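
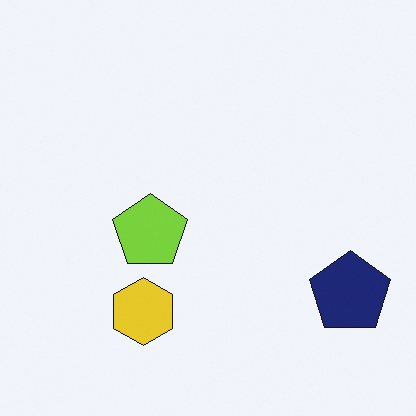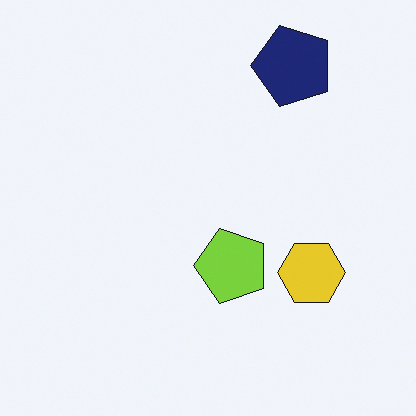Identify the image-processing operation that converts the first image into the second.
This is the original image rotated 90° counter-clockwise.

The navy pentagon sits in the bottom-right of the first image and the top-right of the second — consistent with a whole-image 90° counter-clockwise rotation.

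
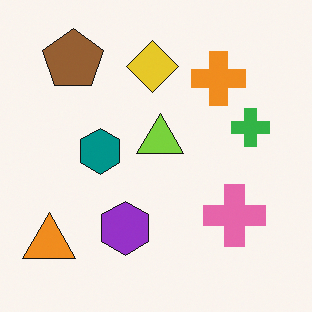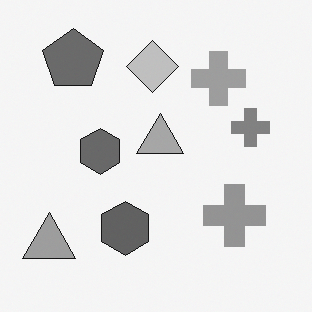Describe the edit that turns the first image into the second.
Converted to grayscale.

All color is removed — every shape is now a shade of grey.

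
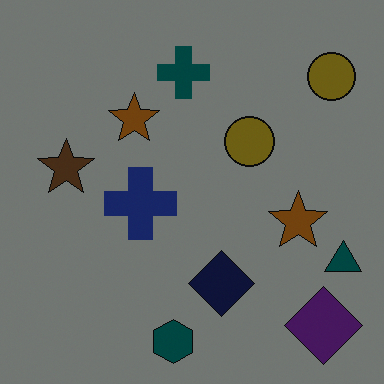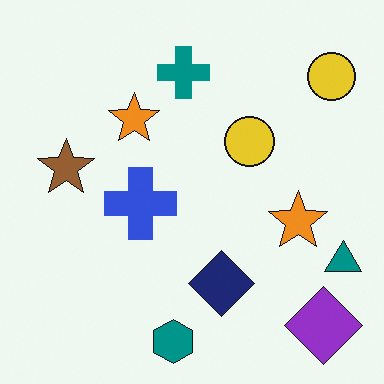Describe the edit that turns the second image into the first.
Noticeably darkened.

Every pixel — background and shapes alike — is uniformly darkened.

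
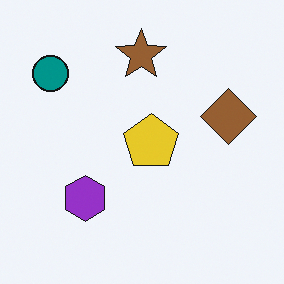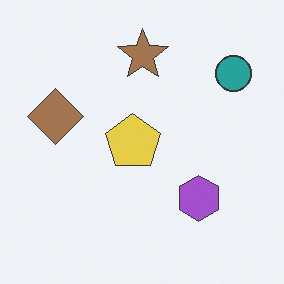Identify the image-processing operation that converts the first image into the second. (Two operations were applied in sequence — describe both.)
It was flipped horizontally (left ↔ right), then given slightly reduced contrast.

The teal circle is in the top-left of the first image and the top-right of the second — shapes on opposite sides of the vertical midline have swapped in a mirror flip. Tones are pushed toward mid-grey across the whole image — a global contrast change.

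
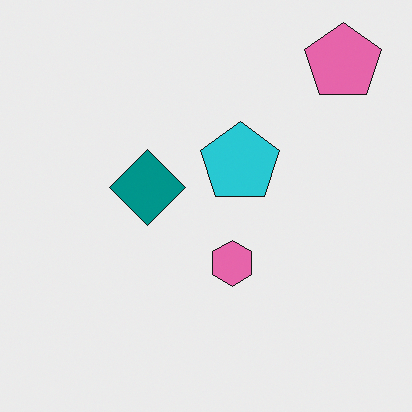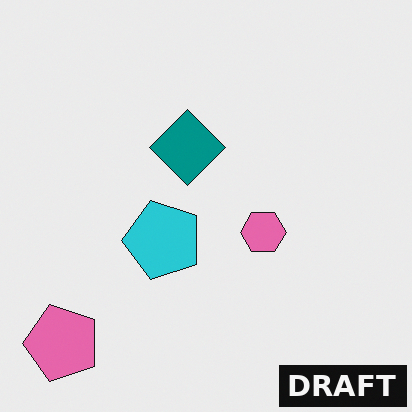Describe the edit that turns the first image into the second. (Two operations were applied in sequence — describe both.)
The image was transposed (reflected across the top-left ↔ bottom-right diagonal), then watermarked with the text "DRAFT" in the lower-right corner.

Shapes have swapped their row and column positions — what was in the top-right is now in the bottom-left — a diagonal reflection. A dark label reading "DRAFT" appears in the lower-right corner.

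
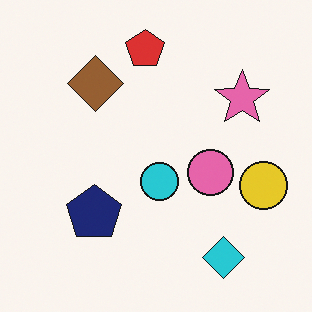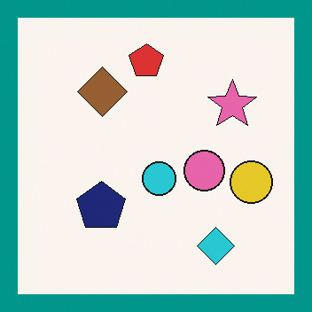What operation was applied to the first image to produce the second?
This is the original image framed with a teal border.

A solid teal frame runs around the edge of the second image, with the content slightly shrunk inside it.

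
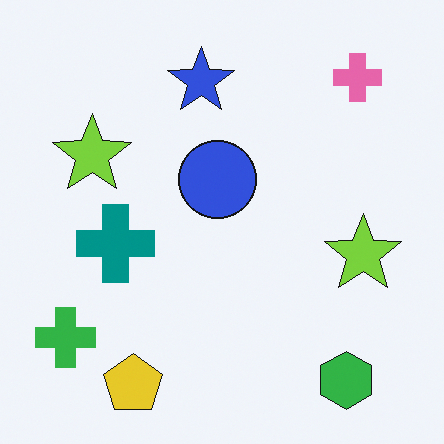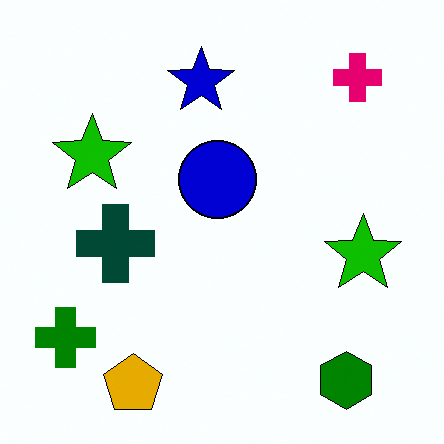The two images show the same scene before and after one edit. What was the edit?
The image was given much higher contrast.

Tones are pushed away from mid-grey across the whole image — a global contrast change.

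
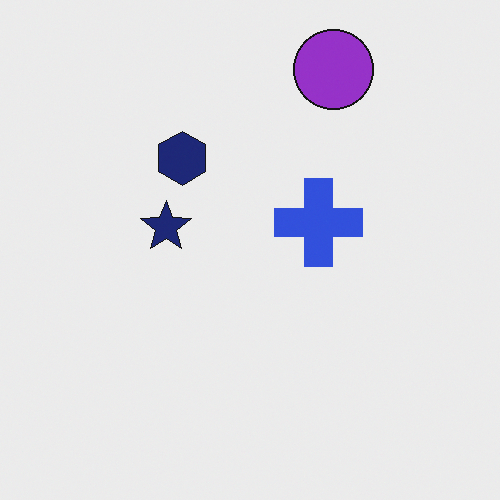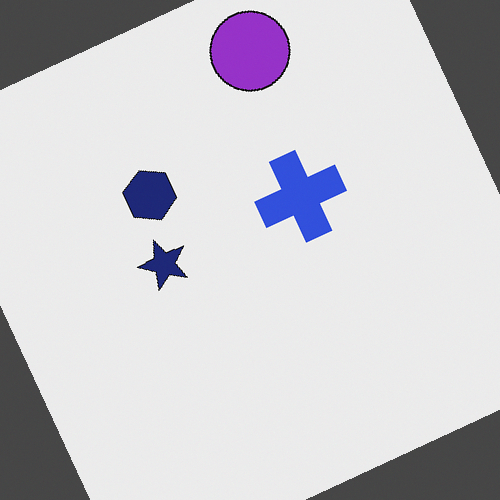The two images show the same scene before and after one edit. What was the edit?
The image was rotated counter-clockwise by a clearly visible amount.

Every shape is tilted by the same angle and the image corners show triangular fill wedges — a whole-image rotation by a non-right angle.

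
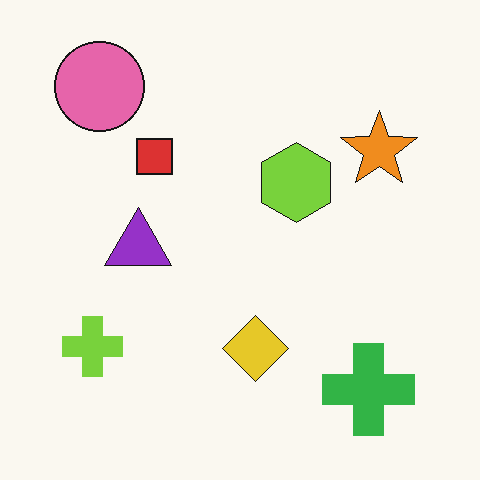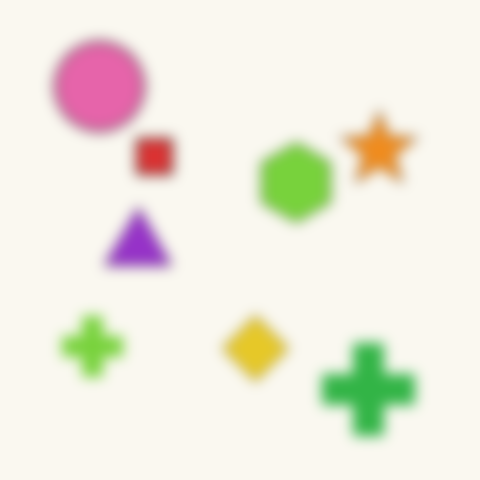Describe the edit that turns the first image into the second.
The image was heavily blurred.

Shape edges and outlines are uniformly softened across the whole image.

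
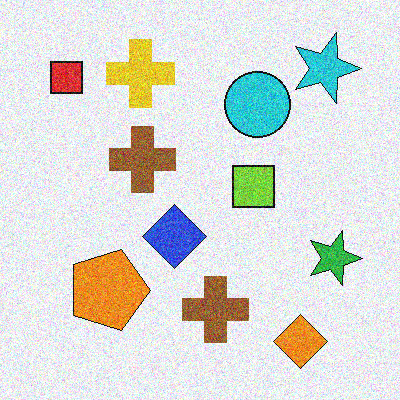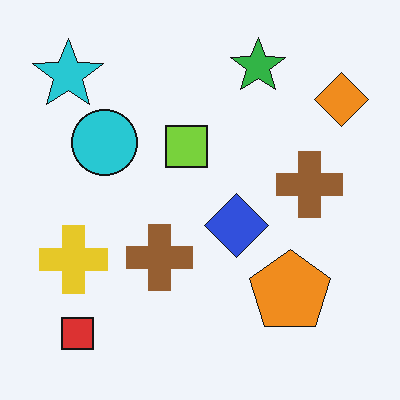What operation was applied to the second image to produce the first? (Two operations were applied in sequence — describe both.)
It was rotated 90° clockwise, then degraded with a thick layer of grain.

The cyan star sits in the top-left of the second image and the top-right of the first — consistent with a whole-image 90° clockwise rotation. Random speckle covers the whole image, including the flat background.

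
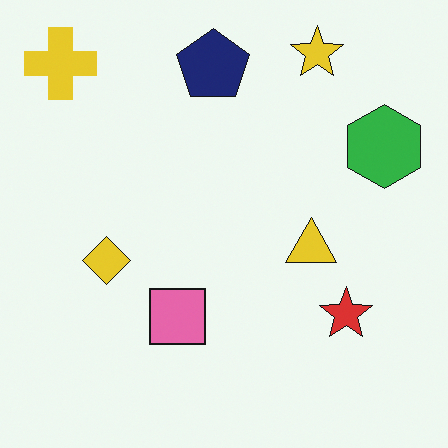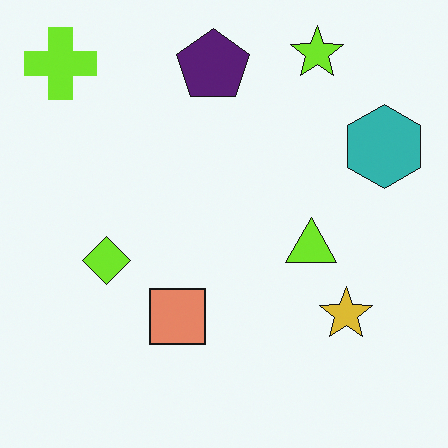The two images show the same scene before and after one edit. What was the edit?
The transformation is: hue-shifted by a small amount.

Every shape's color has rotated by the same amount around the hue wheel — a uniform hue shift.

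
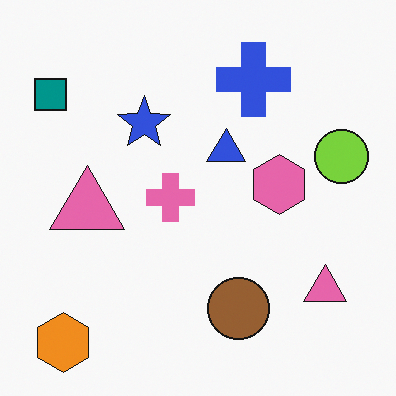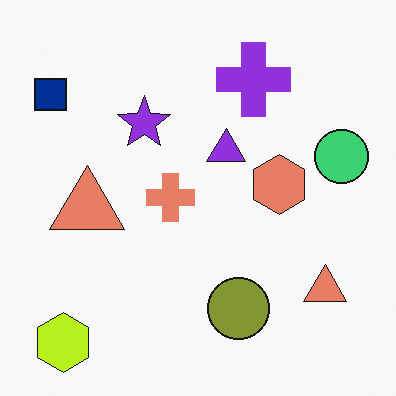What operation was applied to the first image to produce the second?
This is the original image hue-shifted slightly.

Every shape's color has rotated by the same amount around the hue wheel — a uniform hue shift.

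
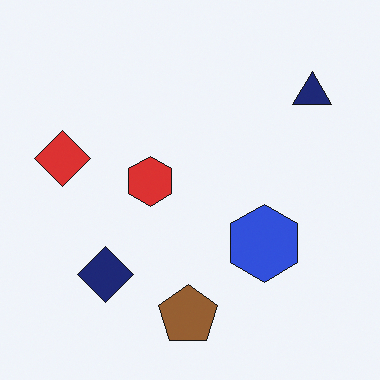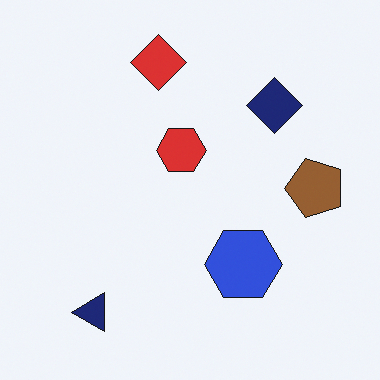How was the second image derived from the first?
The second image is the first transposed (reflected across the top-left ↔ bottom-right diagonal).

Shapes have swapped their row and column positions — what was in the top-right is now in the bottom-left — a diagonal reflection.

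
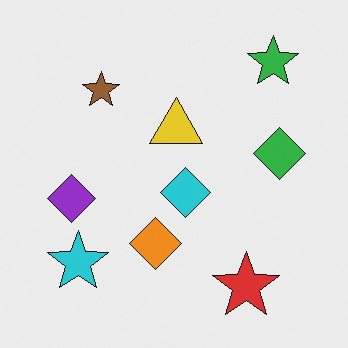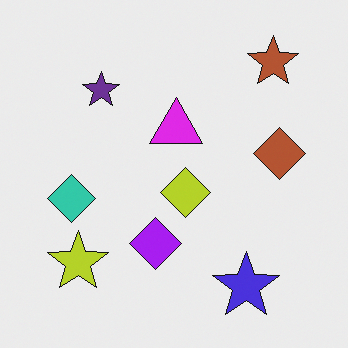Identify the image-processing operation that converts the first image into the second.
Hue-shifted through roughly half the color wheel.

Every shape's color has rotated by the same amount around the hue wheel — a uniform hue shift.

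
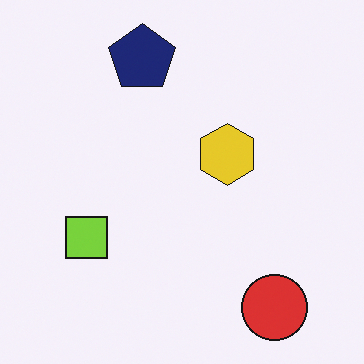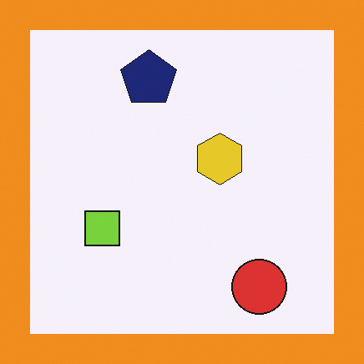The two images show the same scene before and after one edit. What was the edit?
Framed with a orange border.

A solid orange frame runs around the edge of the second image, with the content slightly shrunk inside it.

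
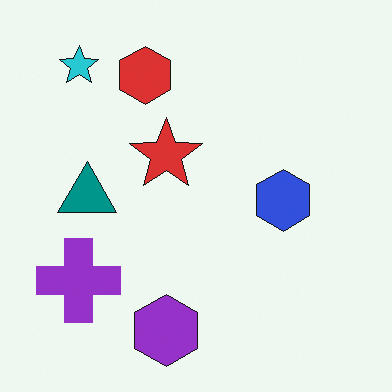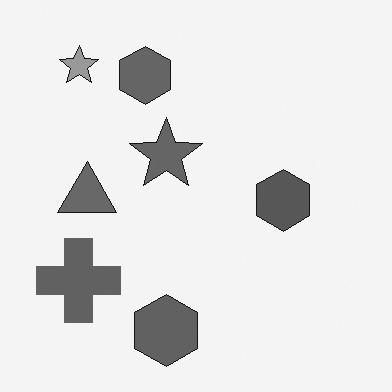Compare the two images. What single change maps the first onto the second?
The transformation is: converted to grayscale.

All color is removed — every shape is now a shade of grey.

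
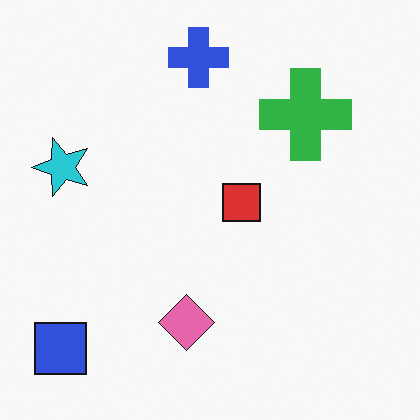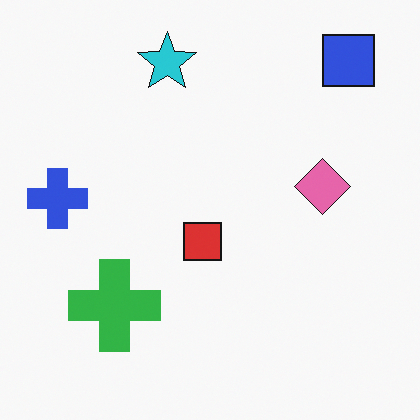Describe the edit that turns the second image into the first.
The image was transposed (reflected across the top-left ↔ bottom-right diagonal).

Shapes have swapped their row and column positions — what was in the top-right is now in the bottom-left — a diagonal reflection.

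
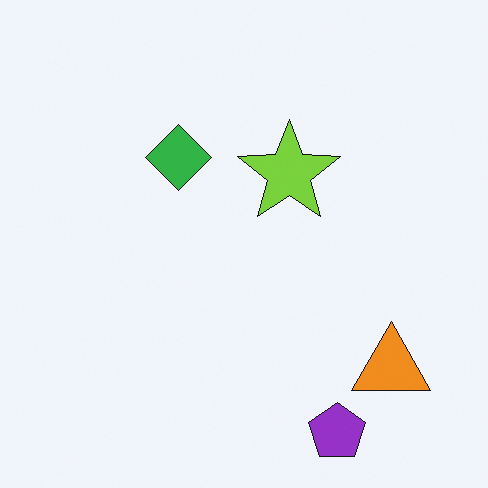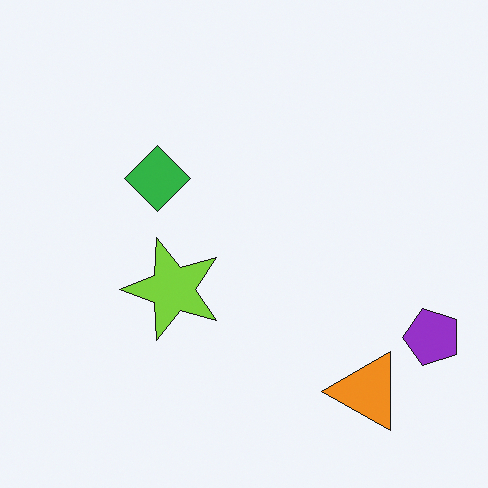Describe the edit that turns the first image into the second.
The image was transposed (reflected across the top-left ↔ bottom-right diagonal).

Shapes have swapped their row and column positions — what was in the top-right is now in the bottom-left — a diagonal reflection.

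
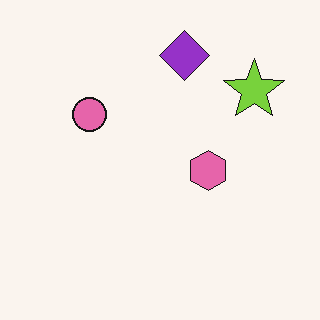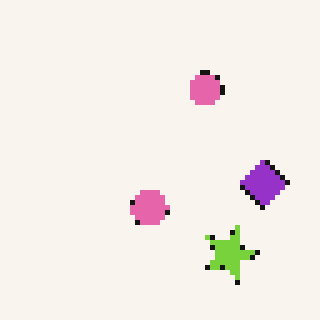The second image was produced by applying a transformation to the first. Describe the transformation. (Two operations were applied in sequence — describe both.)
The image was rotated 90° clockwise, then mildly pixelated.

The lime star sits in the top-right of the first image and the bottom-right of the second — consistent with a whole-image 90° clockwise rotation. Shapes are reduced to large square blocks; fine edges and outlines are lost — a downscale-then-upscale (mosaic) effect.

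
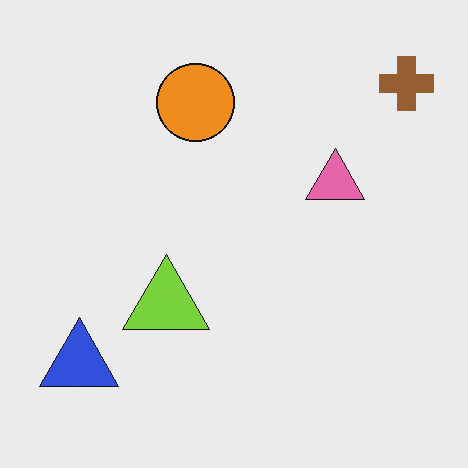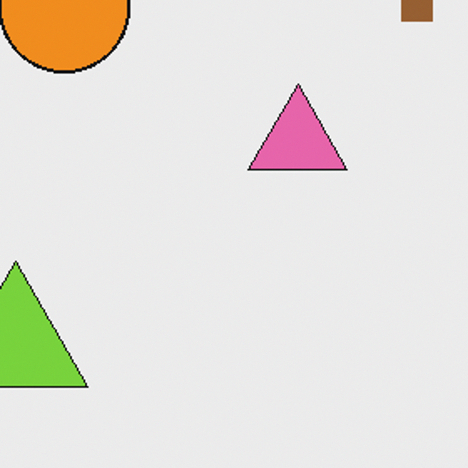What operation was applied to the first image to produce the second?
It was cropped to a noticeably smaller region and rescaled.

The visible shapes are larger and the field of view is narrower; shapes near the original edges may be partly or wholly outside the frame — a crop-and-rescale.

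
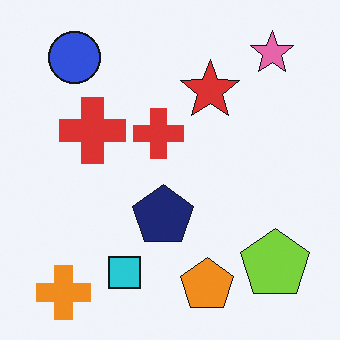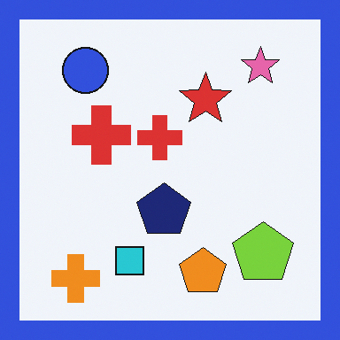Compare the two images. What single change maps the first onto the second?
It was framed with a blue border.

A solid blue frame runs around the edge of the second image, with the content slightly shrunk inside it.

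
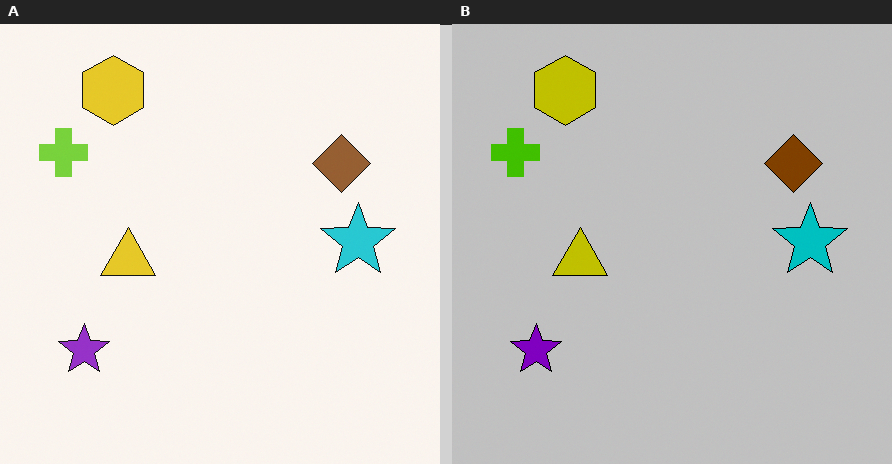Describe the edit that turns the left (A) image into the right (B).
The image was heavily posterized to just a handful of flat colors.

Each flat color has snapped to a coarser quantized level — most visibly, the near-white background has dropped to a flat grey.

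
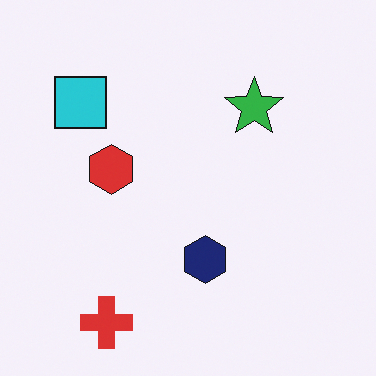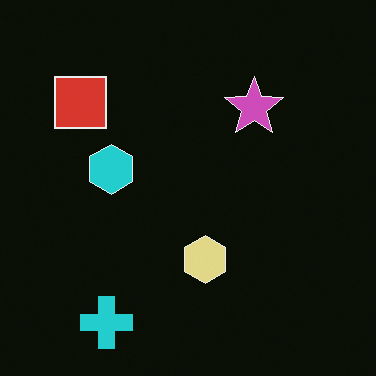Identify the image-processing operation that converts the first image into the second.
The second image is the first color-inverted (negative).

The light background has become dark and every shape's color is its complement — a photographic negative.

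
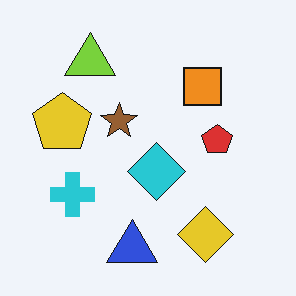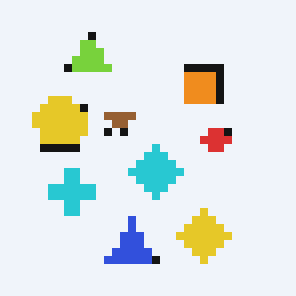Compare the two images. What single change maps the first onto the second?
It was moderately pixelated.

Shapes are reduced to large square blocks; fine edges and outlines are lost — a downscale-then-upscale (mosaic) effect.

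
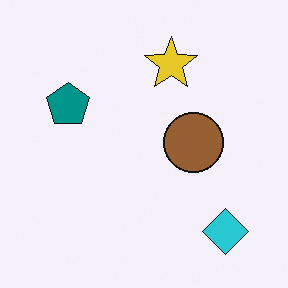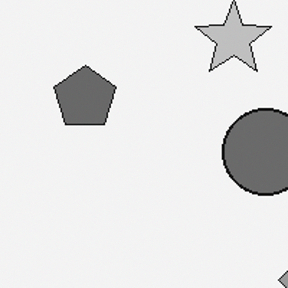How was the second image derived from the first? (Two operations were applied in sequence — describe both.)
Converted to grayscale, then cropped slightly and scaled back up.

All color is removed — every shape is now a shade of grey. The visible shapes are larger and the field of view is narrower; shapes near the original edges may be partly or wholly outside the frame — a crop-and-rescale.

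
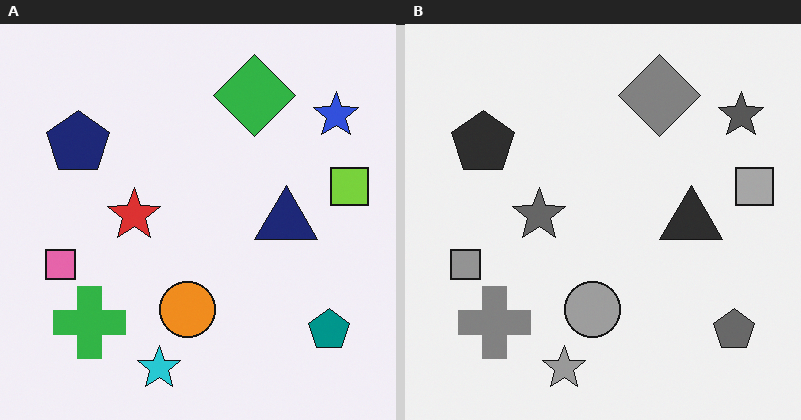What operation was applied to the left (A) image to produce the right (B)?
Converted to grayscale.

All color is removed — every shape is now a shade of grey.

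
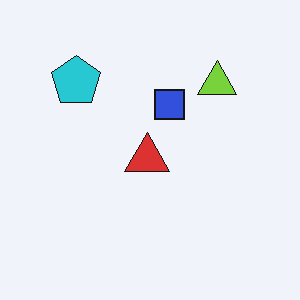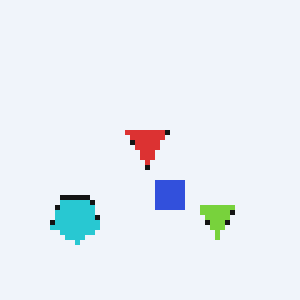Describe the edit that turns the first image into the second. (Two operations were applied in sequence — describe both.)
The transformation is: lightly pixelated (a mild mosaic effect), then flipped vertically (top ↔ bottom).

Shapes are reduced to large square blocks; fine edges and outlines are lost — a downscale-then-upscale (mosaic) effect. The cyan pentagon is in the top-left of the first image and the bottom-left of the second — shapes on opposite sides of the horizontal midline have swapped in a mirror flip.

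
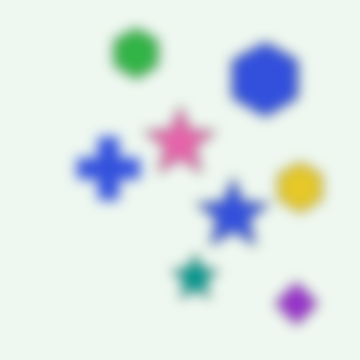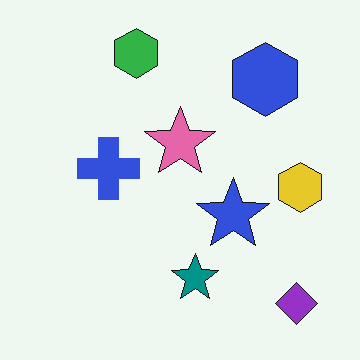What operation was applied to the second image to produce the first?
It was strongly gaussian-blurred.

Shape edges and outlines are uniformly softened across the whole image.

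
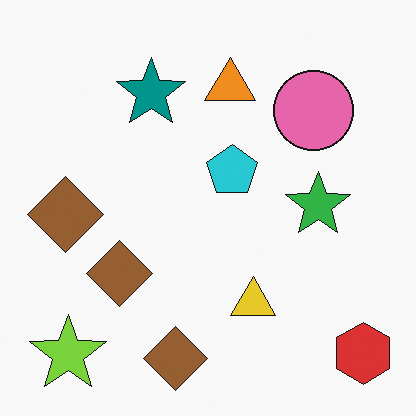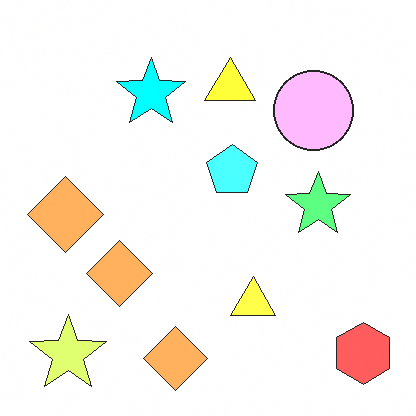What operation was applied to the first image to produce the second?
The transformation is: substantially brightened.

Every pixel — background and shapes alike — is uniformly brightened.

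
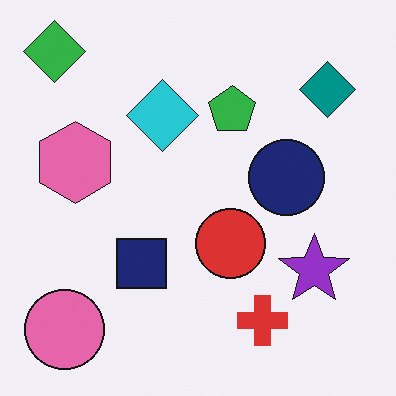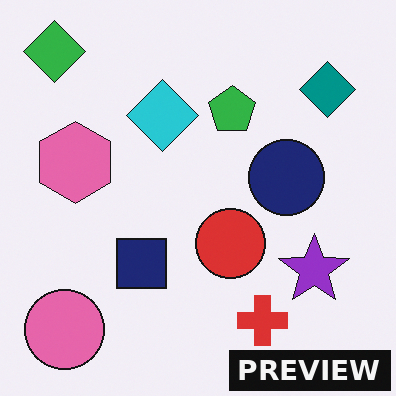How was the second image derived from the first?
The second image is the first watermarked with the text "PREVIEW" in the lower-right corner.

A dark label reading "PREVIEW" appears in the lower-right corner.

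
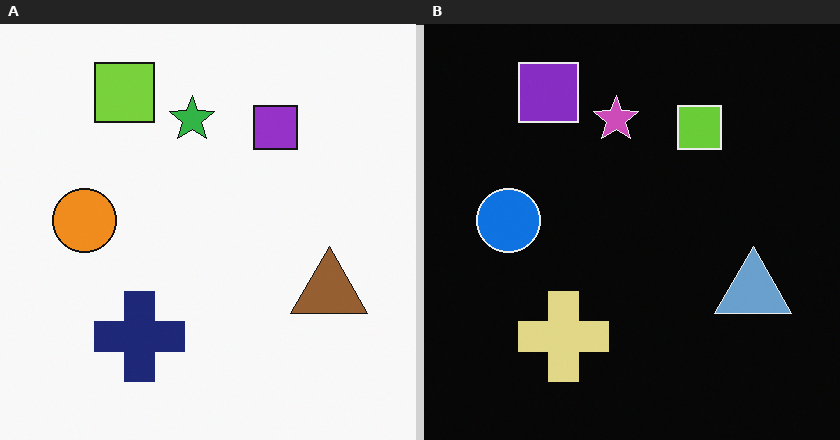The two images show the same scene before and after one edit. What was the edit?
The image was color-inverted (negative).

The light background has become dark and every shape's color is its complement — a photographic negative.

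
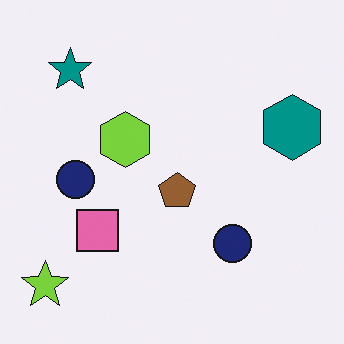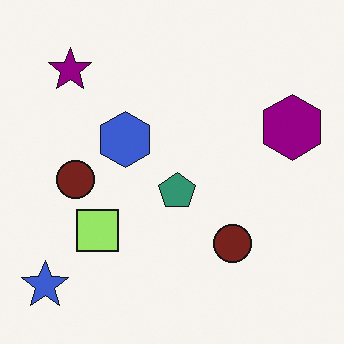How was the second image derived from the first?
The second image is the first hue-shifted by a moderate amount.

Every shape's color has rotated by the same amount around the hue wheel — a uniform hue shift.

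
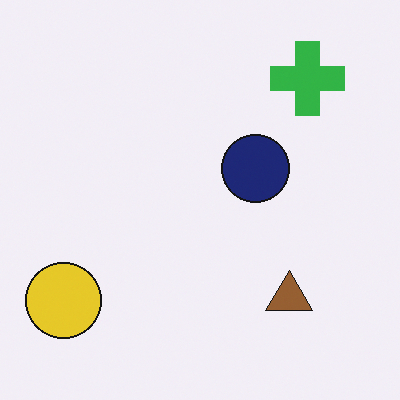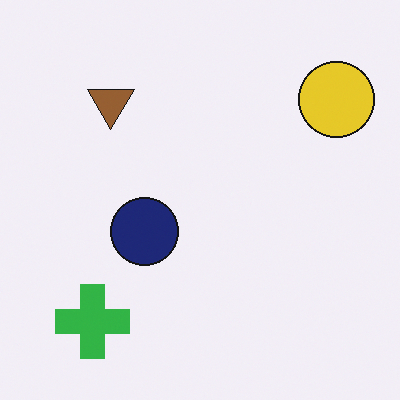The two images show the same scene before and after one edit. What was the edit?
The second image is the first rotated 180°.

The yellow circle sits in the bottom-left of the first image and the top-right of the second — consistent with a whole-image 180° rotation.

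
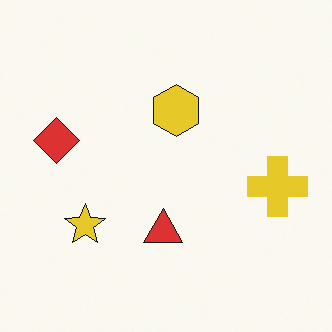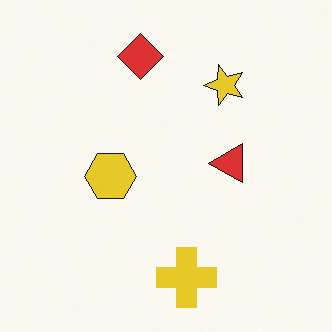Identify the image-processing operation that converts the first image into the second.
The image was transposed (reflected across the top-left ↔ bottom-right diagonal).

Shapes have swapped their row and column positions — what was in the top-right is now in the bottom-left — a diagonal reflection.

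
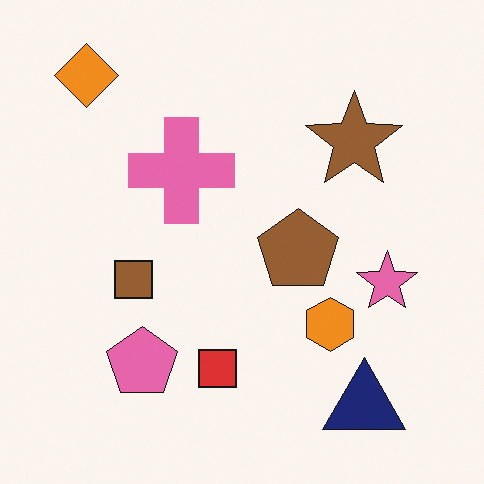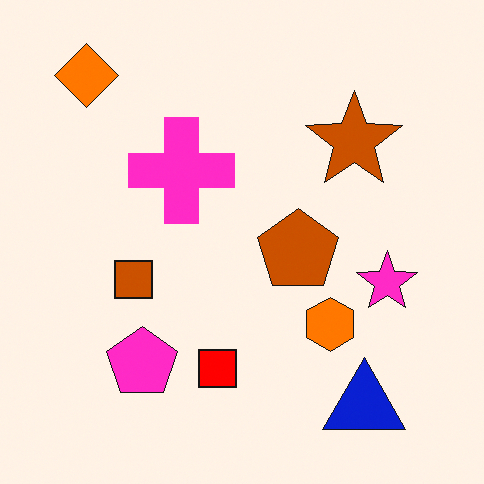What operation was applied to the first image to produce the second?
This is the original image made much more vivid (saturation change).

All colors are more vivid — a global saturation change.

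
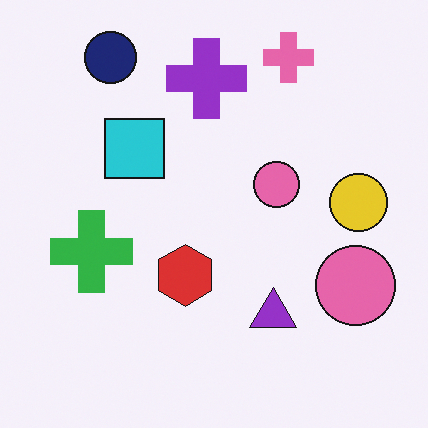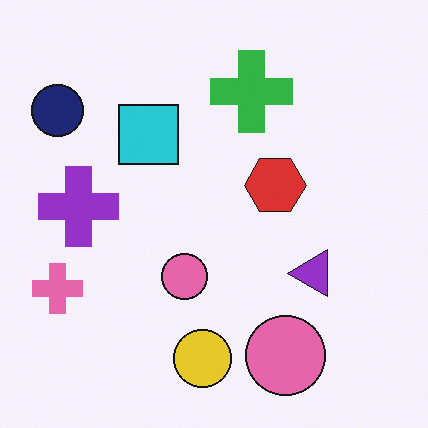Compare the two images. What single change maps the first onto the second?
The transformation is: transposed (reflected across the top-left ↔ bottom-right diagonal).

Shapes have swapped their row and column positions — what was in the top-right is now in the bottom-left — a diagonal reflection.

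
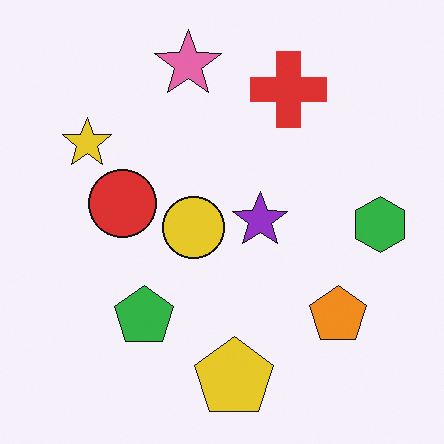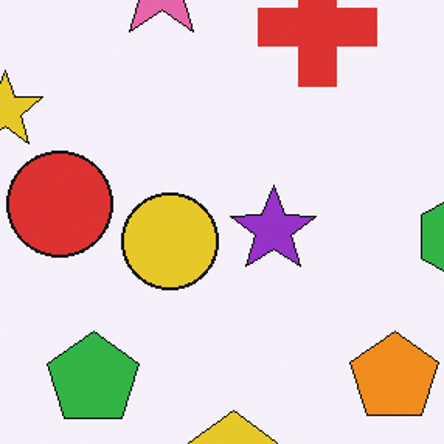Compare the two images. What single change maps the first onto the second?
This is the original image cropped to a modestly smaller region and rescaled.

The visible shapes are larger and the field of view is narrower; shapes near the original edges may be partly or wholly outside the frame — a crop-and-rescale.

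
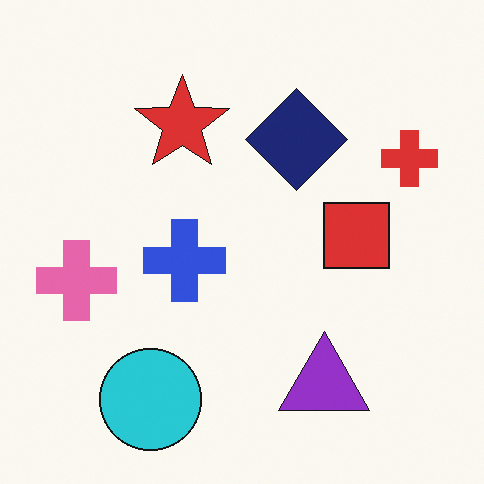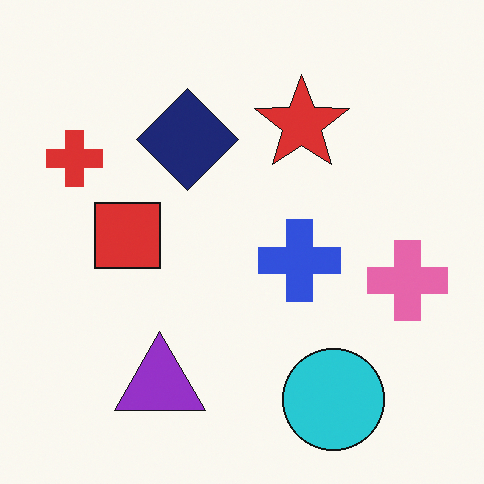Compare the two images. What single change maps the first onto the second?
The transformation is: flipped horizontally (left ↔ right).

The red cross is in the top-right of the first image and the top-left of the second — shapes on opposite sides of the vertical midline have swapped in a mirror flip.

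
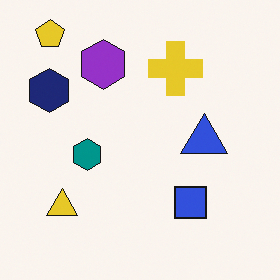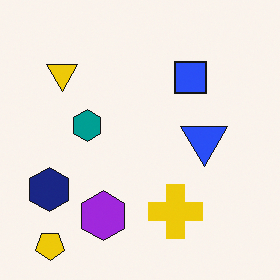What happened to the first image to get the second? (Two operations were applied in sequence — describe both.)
The transformation is: flipped vertically (top ↔ bottom), then slightly oversaturated.

The yellow pentagon is in the top-left of the first image and the bottom-left of the second — shapes on opposite sides of the horizontal midline have swapped in a mirror flip. All colors are more vivid — a global saturation change.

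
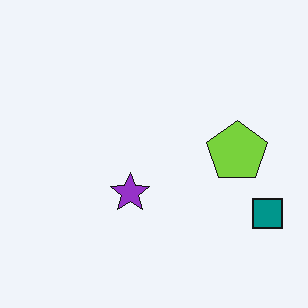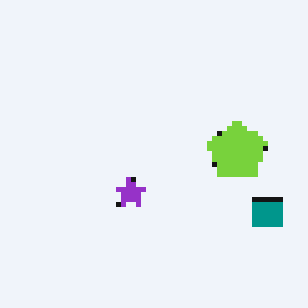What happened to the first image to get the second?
It was mildly pixelated.

Shapes are reduced to large square blocks; fine edges and outlines are lost — a downscale-then-upscale (mosaic) effect.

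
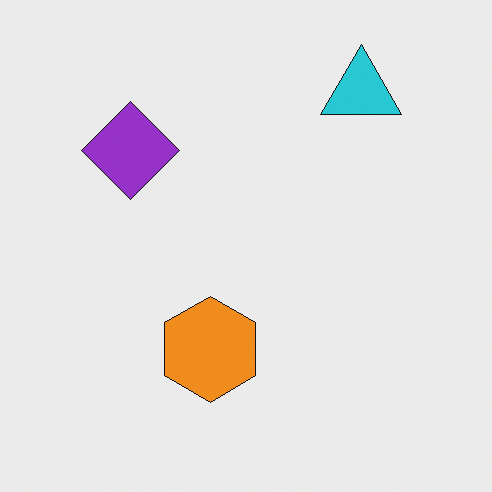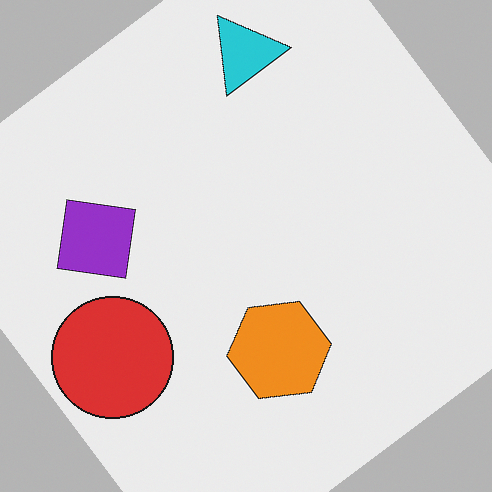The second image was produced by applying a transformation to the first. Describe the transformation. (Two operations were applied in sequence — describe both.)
The transformation is: rotated counter-clockwise by a large amount — several tens of degrees, then overlaid with an additional red circle.

Every shape is tilted by the same angle and the image corners show triangular fill wedges — a whole-image rotation by a non-right angle. A red circle appears in the second image that is absent from the first.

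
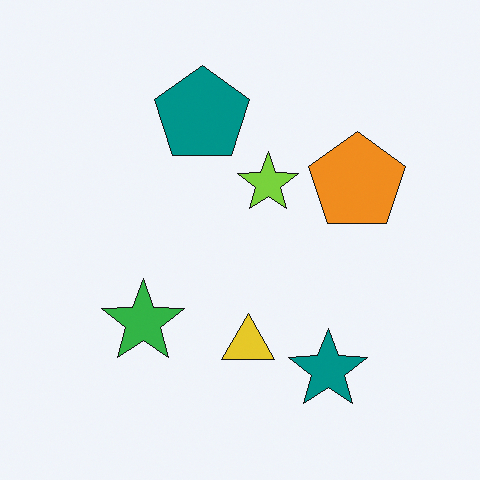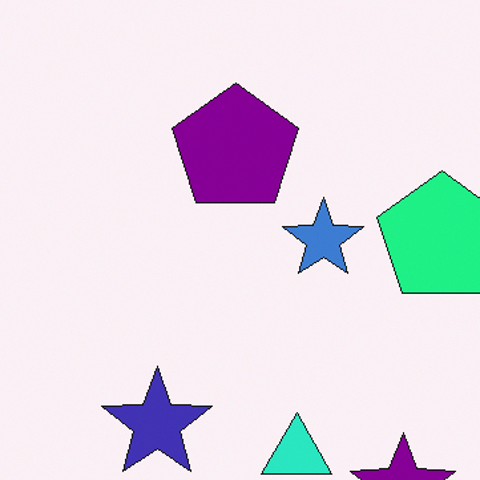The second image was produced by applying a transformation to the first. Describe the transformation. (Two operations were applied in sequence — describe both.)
The image was cropped slightly and scaled back up, then hue-shifted noticeably.

The visible shapes are larger and the field of view is narrower; shapes near the original edges may be partly or wholly outside the frame — a crop-and-rescale. Every shape's color has rotated by the same amount around the hue wheel — a uniform hue shift.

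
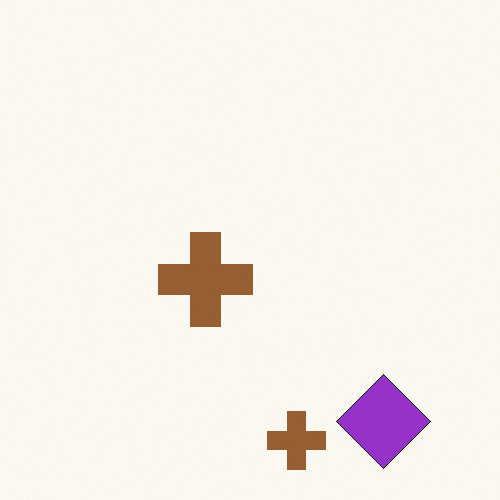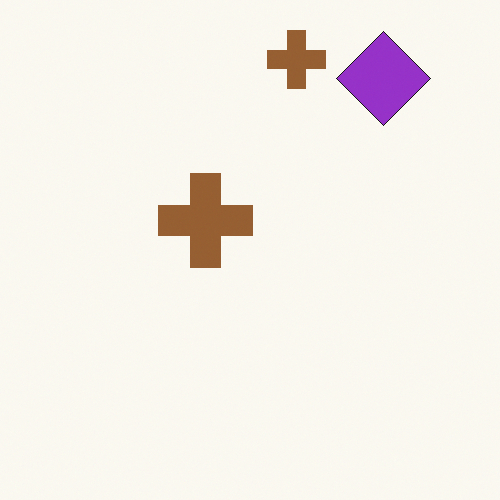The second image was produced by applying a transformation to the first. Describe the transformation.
The transformation is: flipped vertically (top ↔ bottom).

The purple diamond is in the bottom-right of the first image and the top-right of the second — shapes on opposite sides of the horizontal midline have swapped in a mirror flip.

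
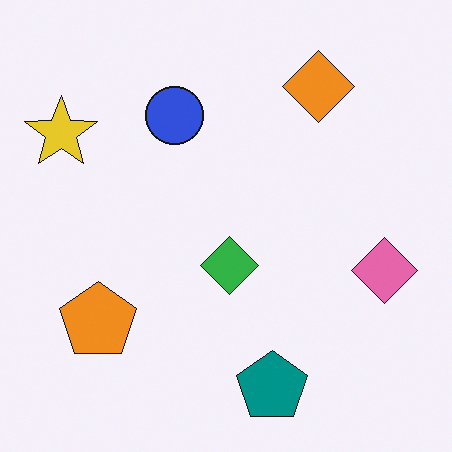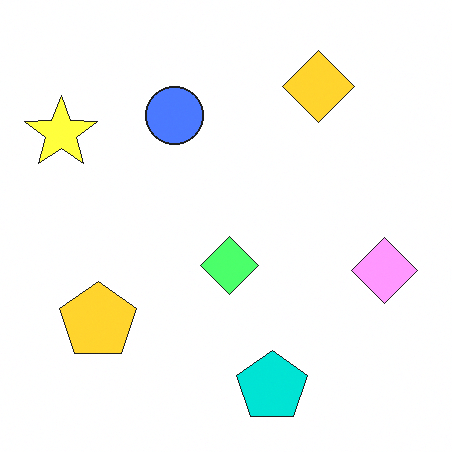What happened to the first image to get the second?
The second image is the first brightened a lot.

Every pixel — background and shapes alike — is uniformly brightened.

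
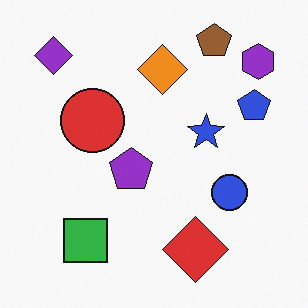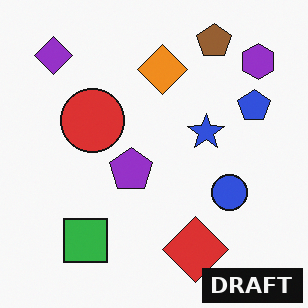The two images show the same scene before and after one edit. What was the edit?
The transformation is: watermarked with the text "DRAFT" in the lower-right corner.

A dark label reading "DRAFT" appears in the lower-right corner.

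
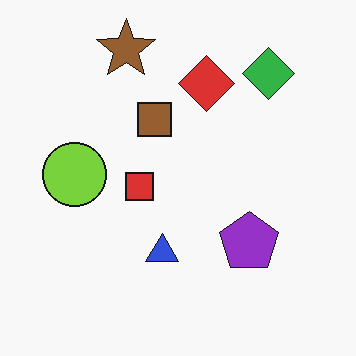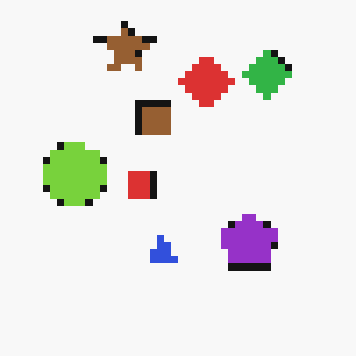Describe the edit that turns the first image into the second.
The second image is the first pixelated into visible square blocks.

Shapes are reduced to large square blocks; fine edges and outlines are lost — a downscale-then-upscale (mosaic) effect.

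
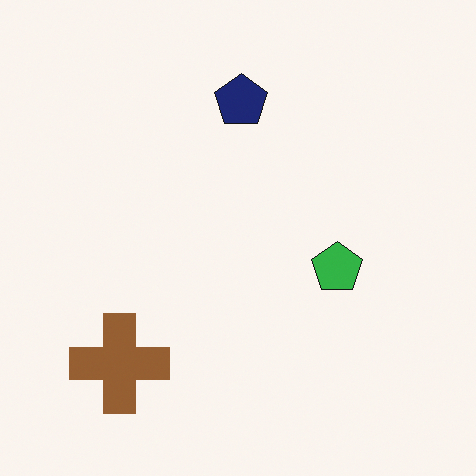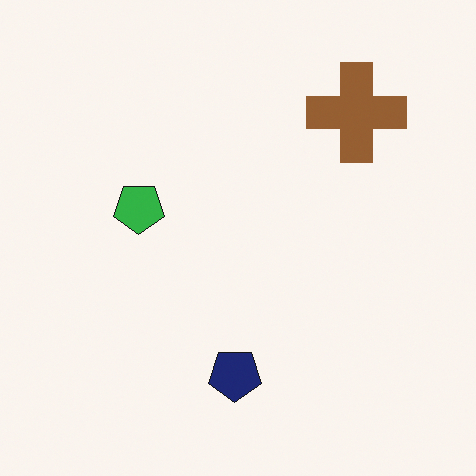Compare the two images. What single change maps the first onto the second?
The transformation is: rotated 180°.

The brown cross sits in the bottom-left of the first image and the top-right of the second — consistent with a whole-image 180° rotation.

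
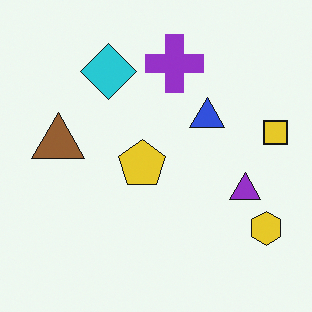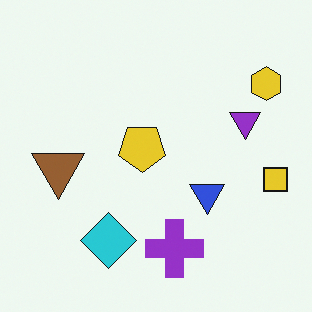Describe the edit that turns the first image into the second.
Flipped vertically (top ↔ bottom).

The purple cross is in the top of the first image and the bottom of the second — shapes on opposite sides of the horizontal midline have swapped in a mirror flip.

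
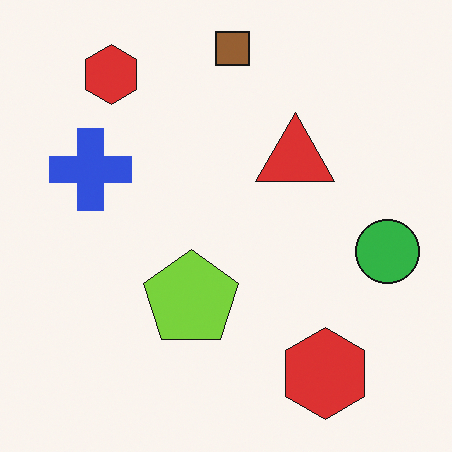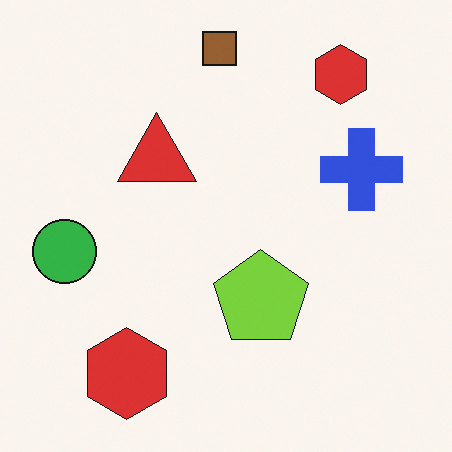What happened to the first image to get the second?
Flipped horizontally (left ↔ right).

The green circle is in the right of the first image and the left of the second — shapes on opposite sides of the vertical midline have swapped in a mirror flip.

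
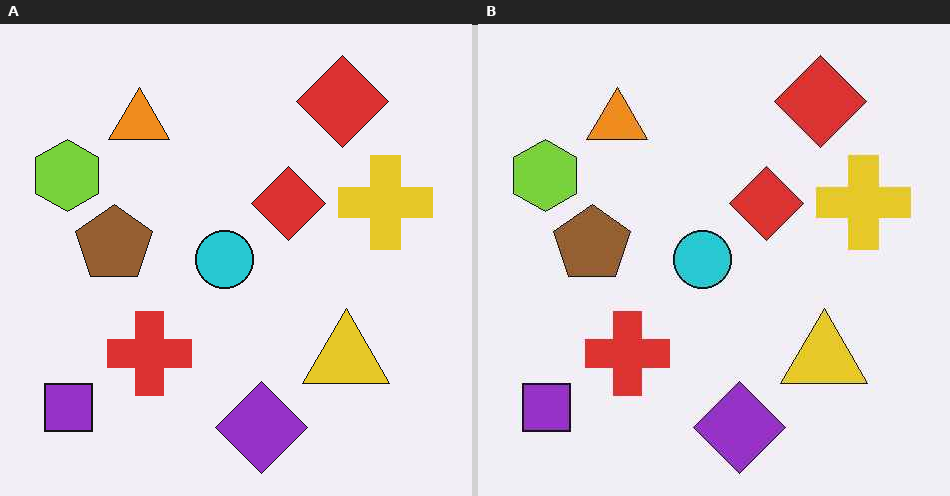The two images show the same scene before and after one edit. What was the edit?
JPEG-compressed with visible artifacts.

Blocky 8×8 compression artifacts appear around shape edges and the flat background shows ringing — characteristic JPEG degradation.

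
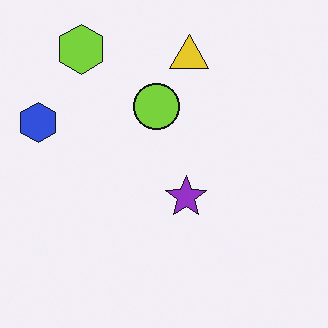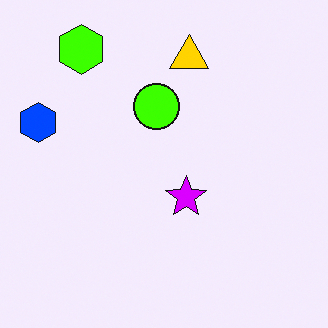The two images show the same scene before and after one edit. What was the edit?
This is the original image heavily oversaturated.

All colors are more vivid — a global saturation change.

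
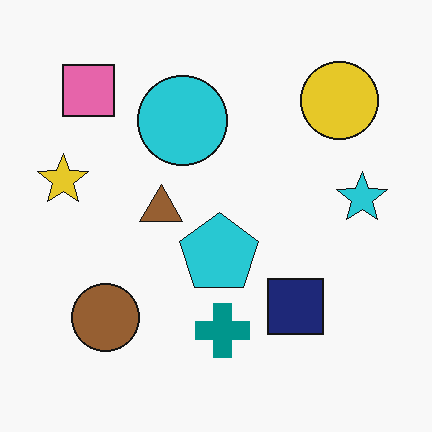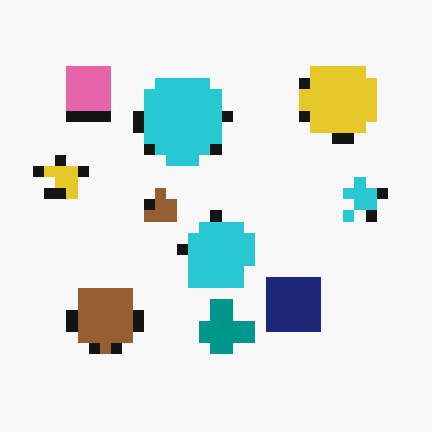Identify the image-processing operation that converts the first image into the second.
The image was coarsely pixelated.

Shapes are reduced to large square blocks; fine edges and outlines are lost — a downscale-then-upscale (mosaic) effect.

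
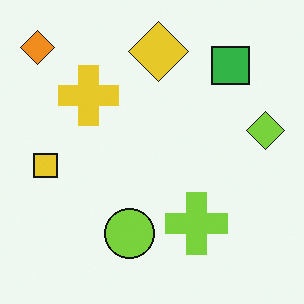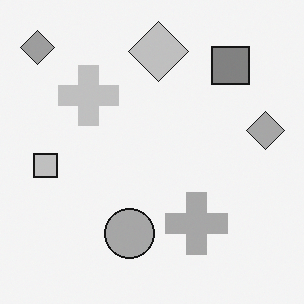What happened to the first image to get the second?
The transformation is: converted to grayscale.

All color is removed — every shape is now a shade of grey.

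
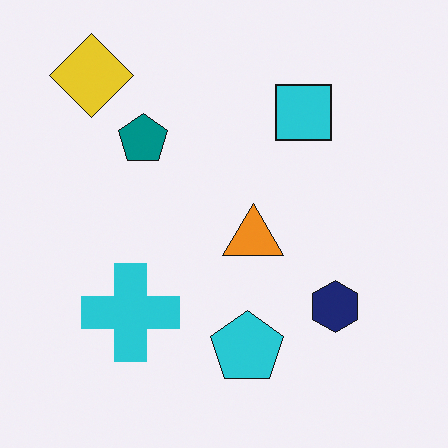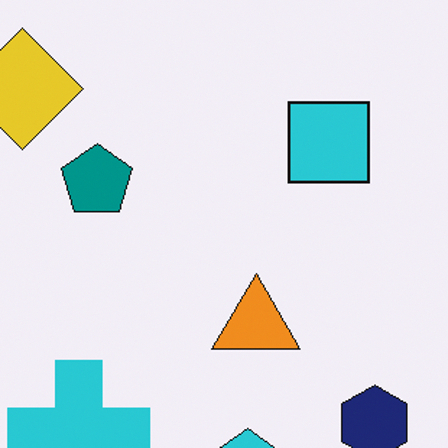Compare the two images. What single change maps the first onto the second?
This is the original image cropped slightly and scaled back up.

The visible shapes are larger and the field of view is narrower; shapes near the original edges may be partly or wholly outside the frame — a crop-and-rescale.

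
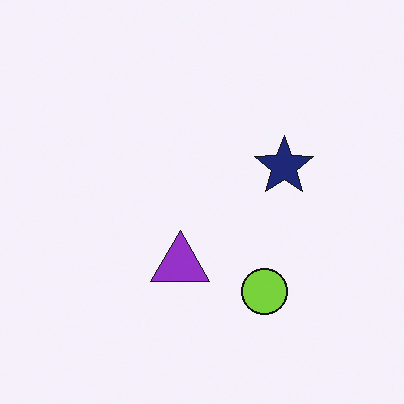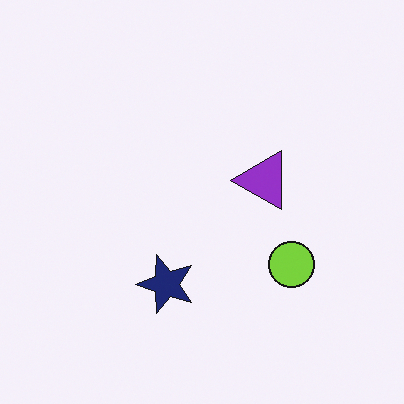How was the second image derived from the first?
The image was transposed (reflected across the top-left ↔ bottom-right diagonal).

Shapes have swapped their row and column positions — what was in the top-right is now in the bottom-left — a diagonal reflection.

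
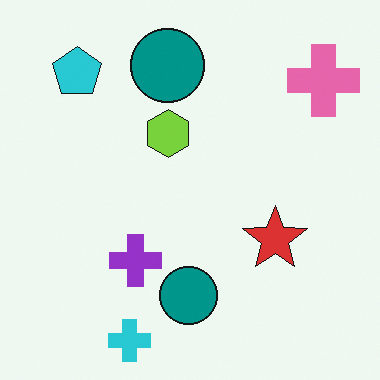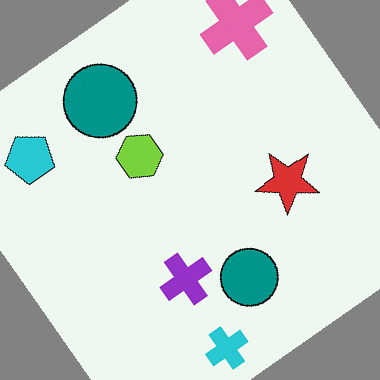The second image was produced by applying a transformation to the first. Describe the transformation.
This is the original image rotated counter-clockwise by a large amount — several tens of degrees.

Every shape is tilted by the same angle and the image corners show triangular fill wedges — a whole-image rotation by a non-right angle.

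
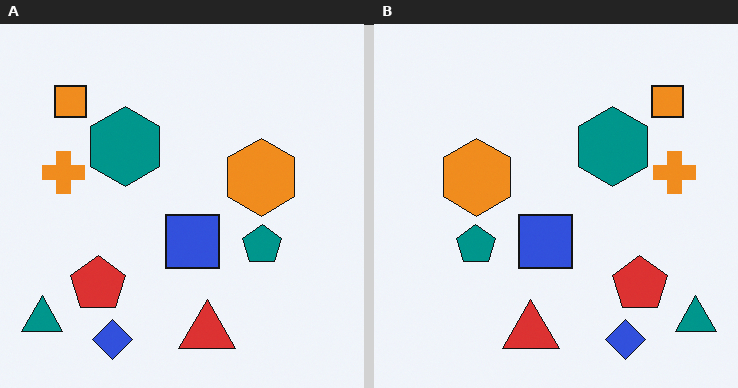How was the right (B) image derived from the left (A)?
The image was flipped horizontally (left ↔ right).

The teal triangle is in the bottom-left of the left (A) image and the bottom-right of the right (B) — shapes on opposite sides of the vertical midline have swapped in a mirror flip.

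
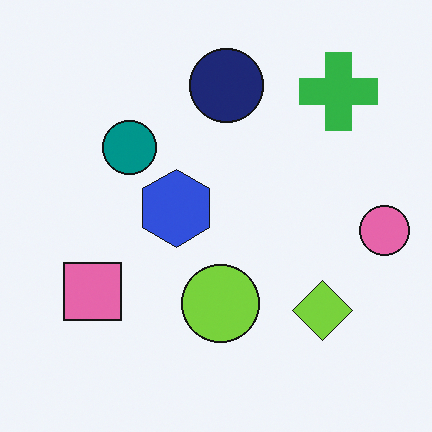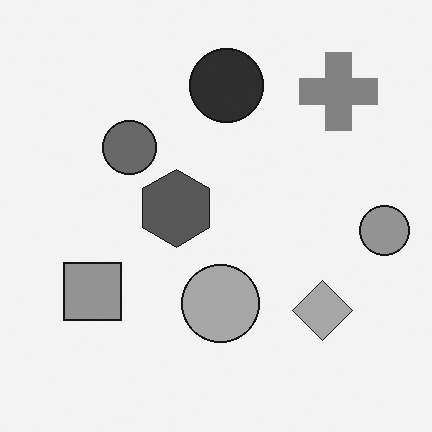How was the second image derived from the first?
This is the original image converted to grayscale.

All color is removed — every shape is now a shade of grey.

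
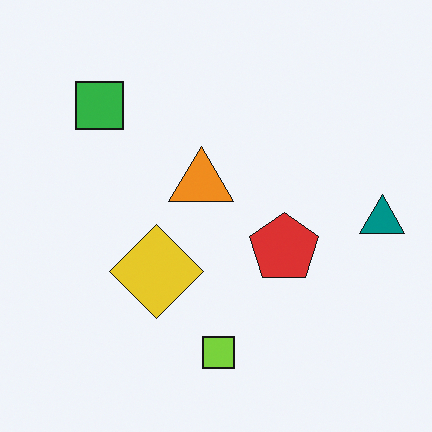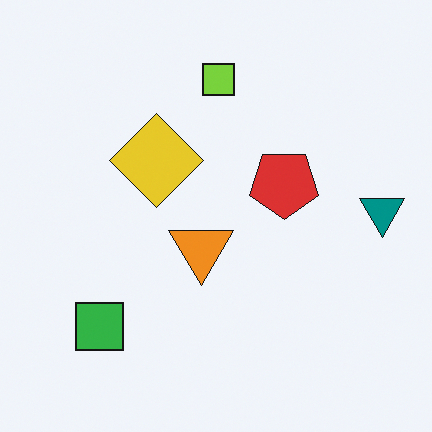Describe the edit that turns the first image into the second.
It was flipped vertically (top ↔ bottom).

The lime square is in the bottom of the first image and the top of the second — shapes on opposite sides of the horizontal midline have swapped in a mirror flip.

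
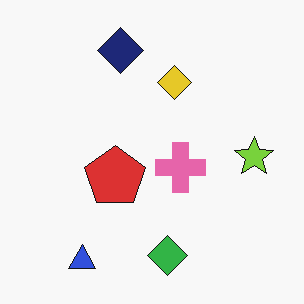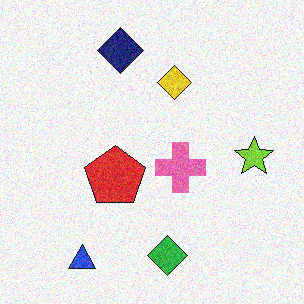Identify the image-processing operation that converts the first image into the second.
The image was degraded with visible gaussian noise.

Random speckle covers the whole image, including the flat background.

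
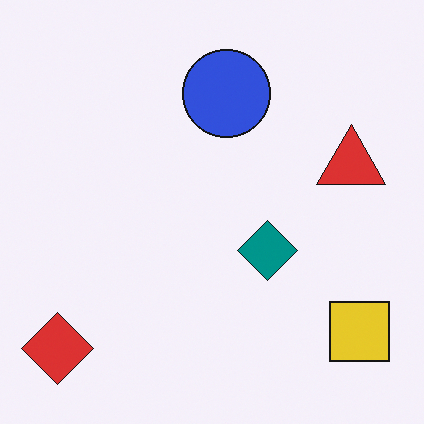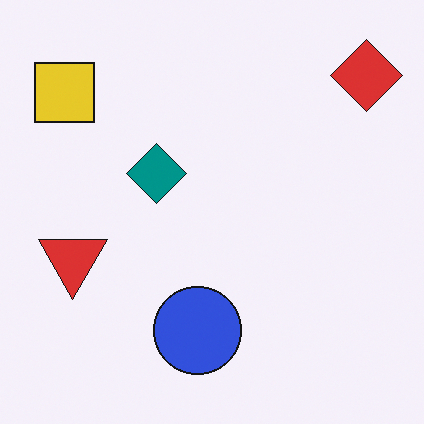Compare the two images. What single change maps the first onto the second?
The transformation is: rotated 180°.

The red diamond sits in the bottom-left of the first image and the top-right of the second — consistent with a whole-image 180° rotation.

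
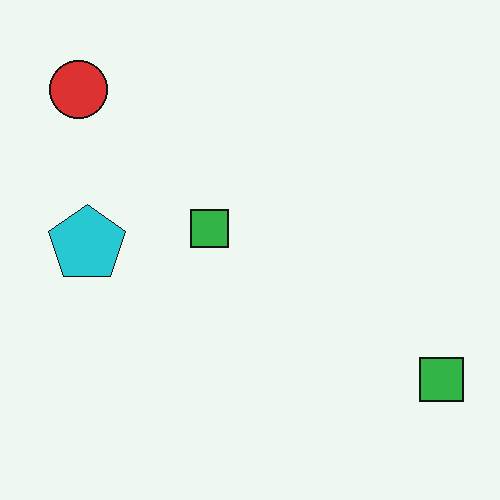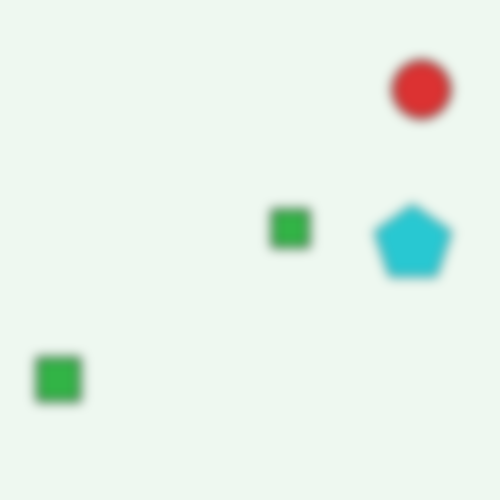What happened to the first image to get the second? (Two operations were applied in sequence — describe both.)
It was flipped horizontally (left ↔ right), then strongly gaussian-blurred.

The red circle is in the top-left of the first image and the top-right of the second — shapes on opposite sides of the vertical midline have swapped in a mirror flip. Shape edges and outlines are uniformly softened across the whole image.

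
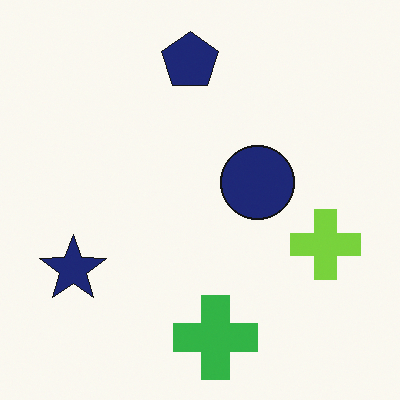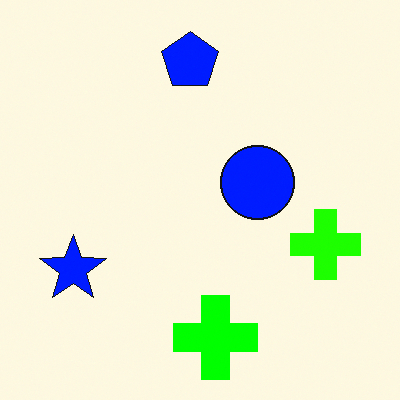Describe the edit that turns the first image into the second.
The second image is the first made much more vivid (saturation change).

All colors are more vivid — a global saturation change.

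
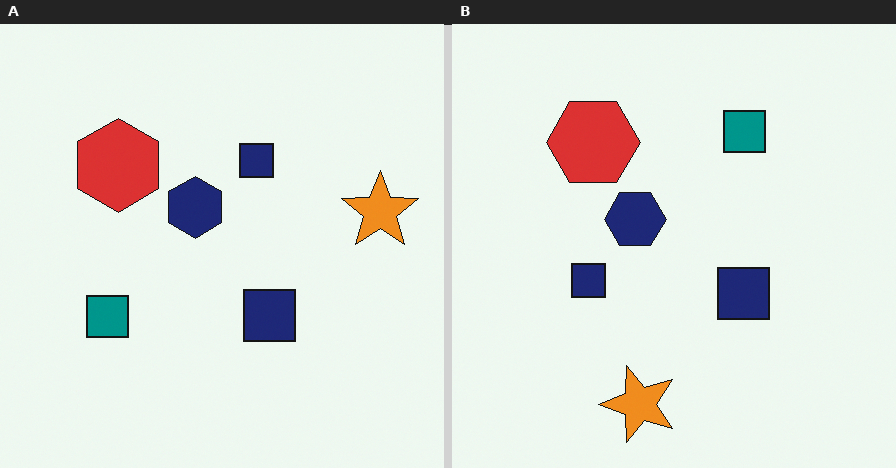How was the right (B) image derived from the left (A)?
The right (B) image is the left (A) transposed (reflected across the top-left ↔ bottom-right diagonal).

Shapes have swapped their row and column positions — what was in the top-right is now in the bottom-left — a diagonal reflection.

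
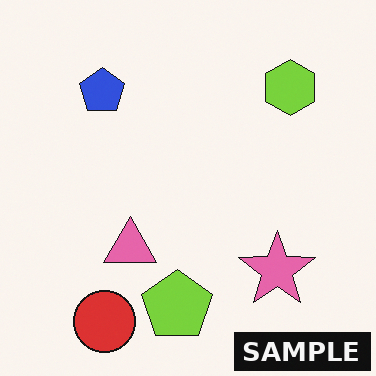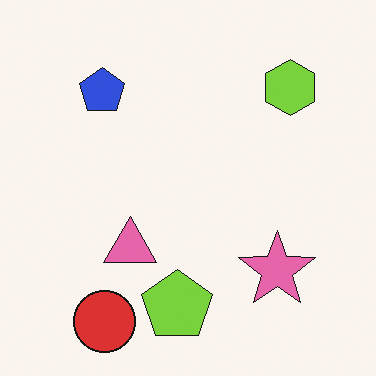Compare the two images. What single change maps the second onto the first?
Watermarked with the text "SAMPLE" in the lower-right corner.

A dark label reading "SAMPLE" appears in the lower-right corner.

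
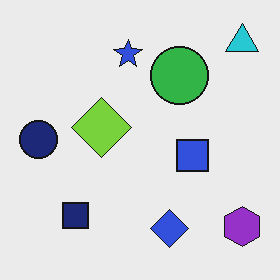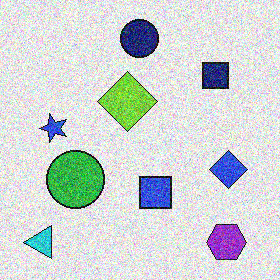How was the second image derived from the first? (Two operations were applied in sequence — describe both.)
The second image is the first transposed (reflected across the top-left ↔ bottom-right diagonal), then degraded with a thick layer of grain.

Shapes have swapped their row and column positions — what was in the top-right is now in the bottom-left — a diagonal reflection. Random speckle covers the whole image, including the flat background.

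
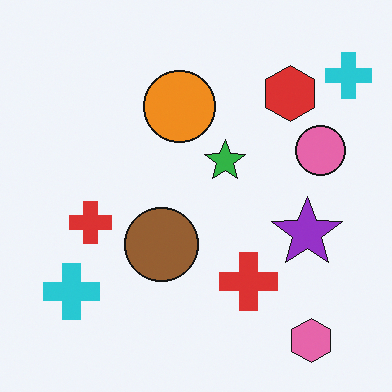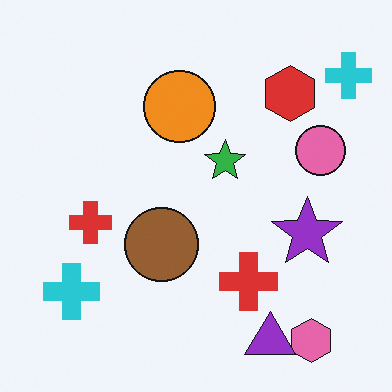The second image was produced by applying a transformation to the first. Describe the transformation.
The transformation is: overlaid with an additional purple triangle.

A purple triangle appears in the second image that is absent from the first.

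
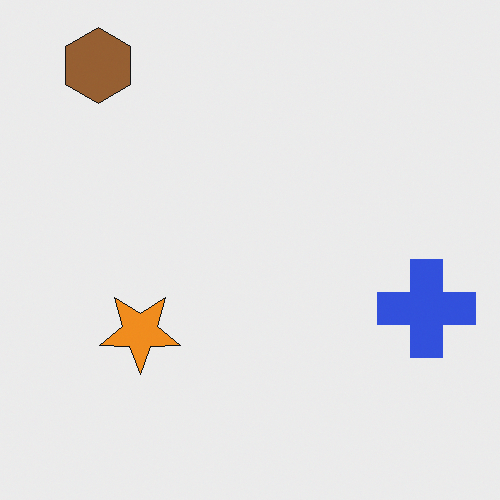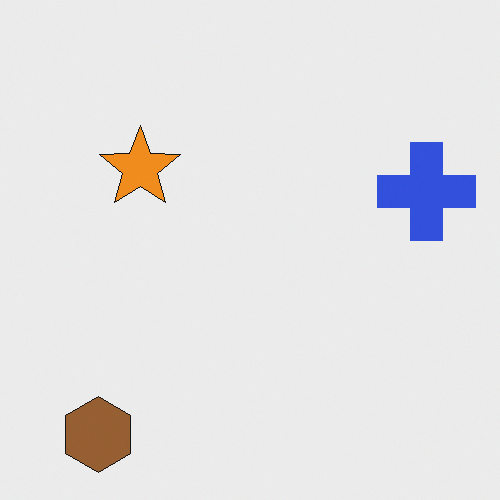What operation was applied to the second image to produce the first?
This is the original image flipped vertically (top ↔ bottom).

The brown hexagon is in the bottom-left of the second image and the top-left of the first — shapes on opposite sides of the horizontal midline have swapped in a mirror flip.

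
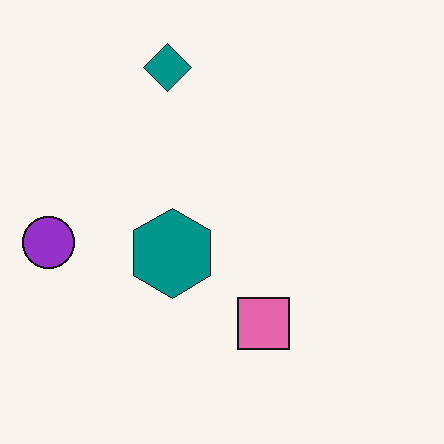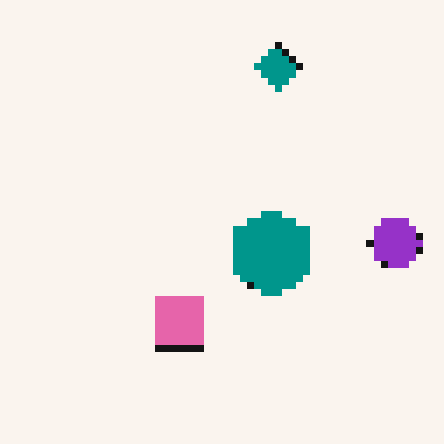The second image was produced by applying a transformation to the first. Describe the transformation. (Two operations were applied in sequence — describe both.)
This is the original image moderately pixelated, then flipped horizontally (left ↔ right).

Shapes are reduced to large square blocks; fine edges and outlines are lost — a downscale-then-upscale (mosaic) effect. The purple circle is in the left of the first image and the right of the second — shapes on opposite sides of the vertical midline have swapped in a mirror flip.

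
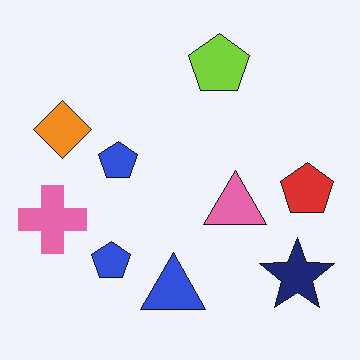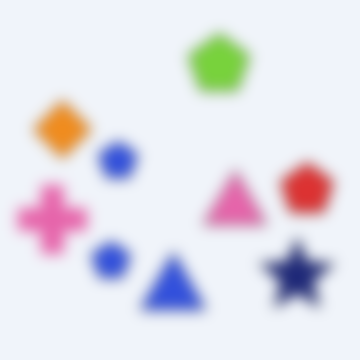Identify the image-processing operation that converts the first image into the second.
The transformation is: strongly gaussian-blurred.

Shape edges and outlines are uniformly softened across the whole image.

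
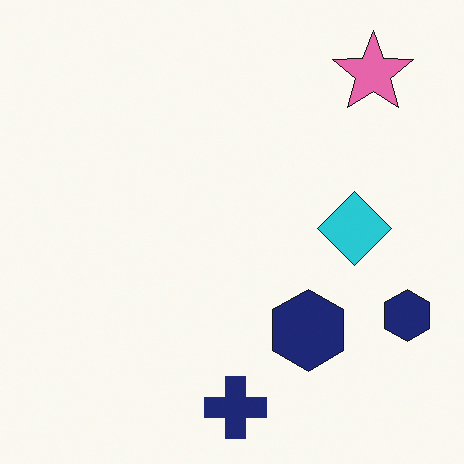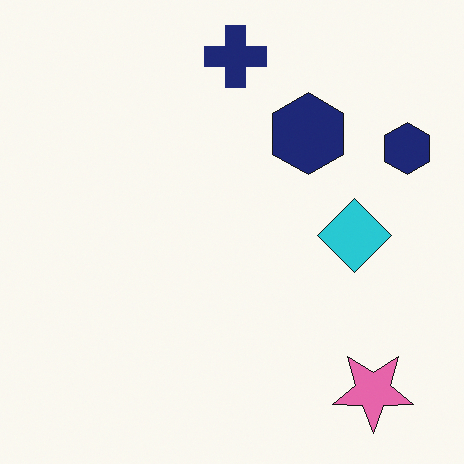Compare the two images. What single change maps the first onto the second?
It was flipped vertically (top ↔ bottom).

The navy cross is in the bottom of the first image and the top of the second — shapes on opposite sides of the horizontal midline have swapped in a mirror flip.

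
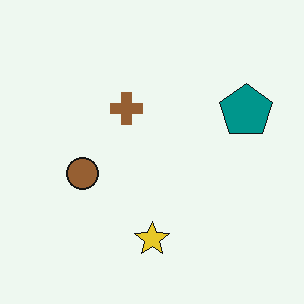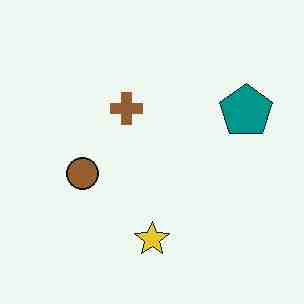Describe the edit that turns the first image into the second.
The second image is the first degraded with heavy JPEG compression.

Blocky 8×8 compression artifacts appear around shape edges and the flat background shows ringing — characteristic JPEG degradation.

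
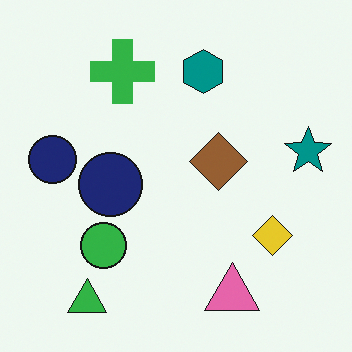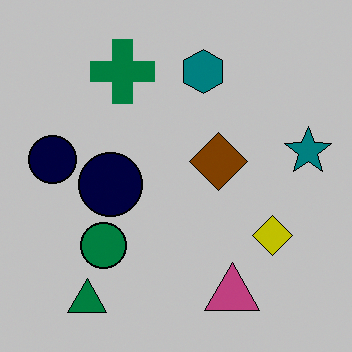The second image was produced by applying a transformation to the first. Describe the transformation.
Aggressively posterized.

Each flat color has snapped to a coarser quantized level — most visibly, the near-white background has dropped to a flat grey.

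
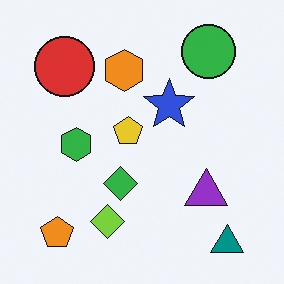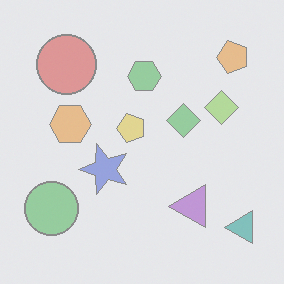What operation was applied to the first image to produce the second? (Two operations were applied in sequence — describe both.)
Washed out (contrast reduced), then transposed (reflected across the top-left ↔ bottom-right diagonal).

Tones are pushed toward mid-grey across the whole image — a global contrast change. Shapes have swapped their row and column positions — what was in the top-right is now in the bottom-left — a diagonal reflection.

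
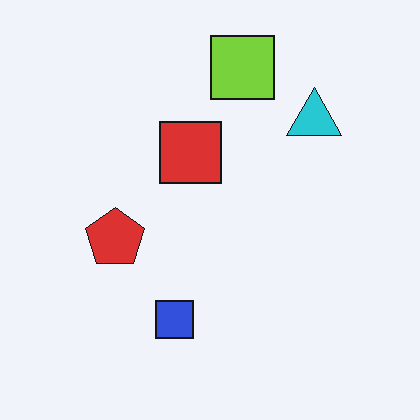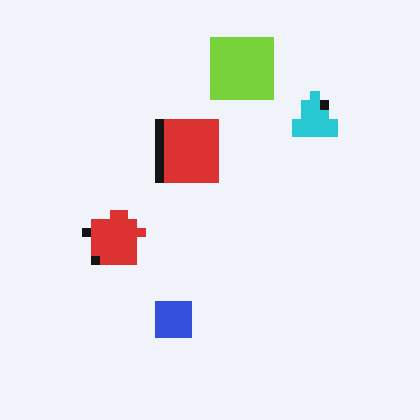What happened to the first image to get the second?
The image was heavily pixelated into large blocks.

Shapes are reduced to large square blocks; fine edges and outlines are lost — a downscale-then-upscale (mosaic) effect.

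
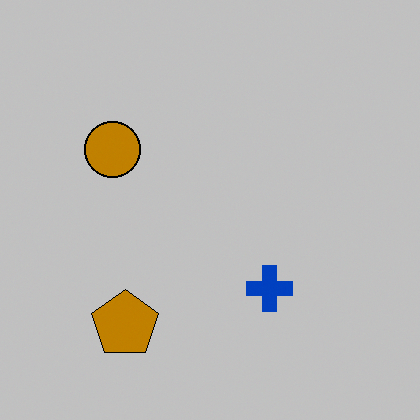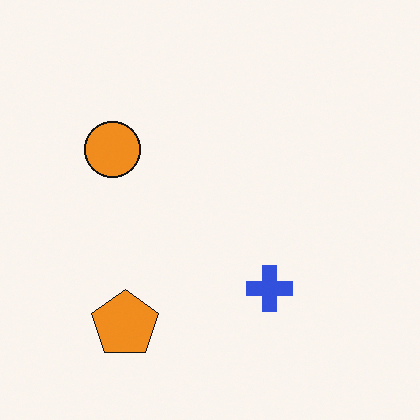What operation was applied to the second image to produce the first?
Aggressively posterized.

Each flat color has snapped to a coarser quantized level — most visibly, the near-white background has dropped to a flat grey.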